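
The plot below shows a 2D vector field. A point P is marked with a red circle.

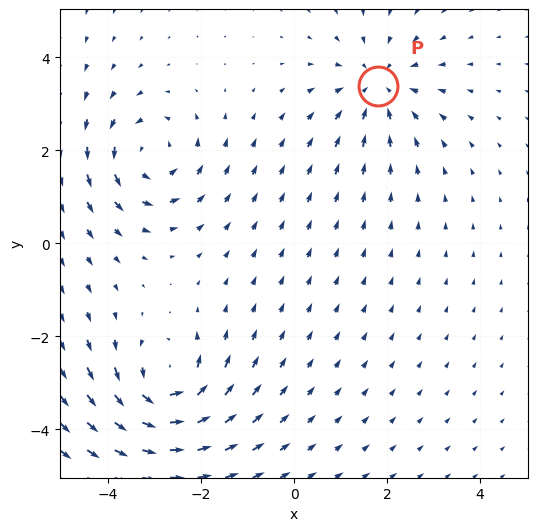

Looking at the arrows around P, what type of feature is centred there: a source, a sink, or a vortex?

At P (1.8, 3.4) the arrows converge inward. Divergence about -3, curl ≈0 — negative divergence with near-zero curl is a sink.

sink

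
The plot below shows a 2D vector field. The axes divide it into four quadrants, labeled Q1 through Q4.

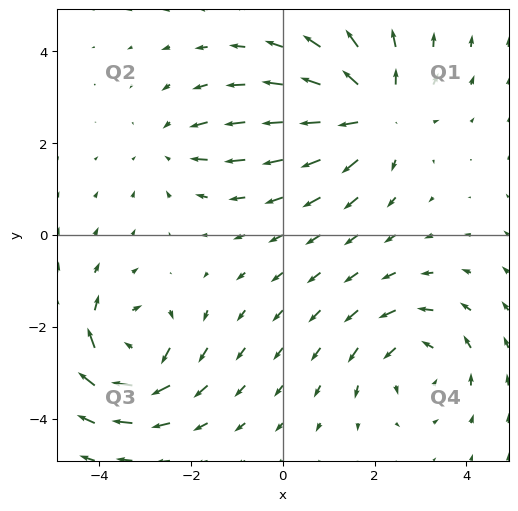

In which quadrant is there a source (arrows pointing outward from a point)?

Q1

The source sits at approximately (2.0, 2.7), which lies in quadrant Q1. The divergence there is about +4, positive as expected for a source.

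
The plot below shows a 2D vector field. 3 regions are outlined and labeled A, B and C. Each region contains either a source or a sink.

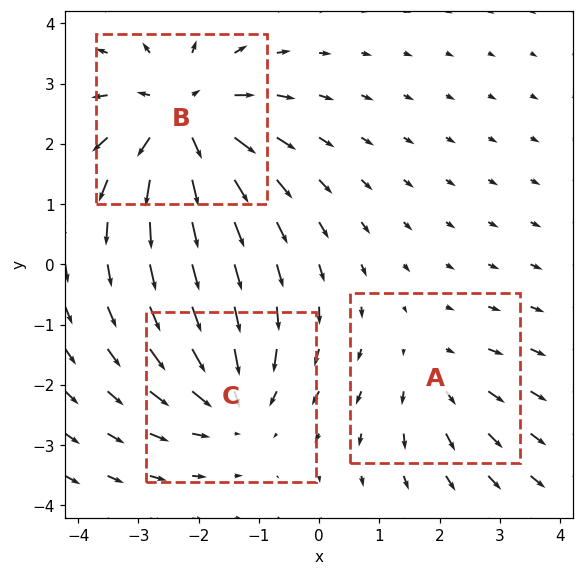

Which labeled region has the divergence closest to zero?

A

Divergence at each region's feature centre — A: about +2, B: about +5, C: about -3. Region A is closest to zero.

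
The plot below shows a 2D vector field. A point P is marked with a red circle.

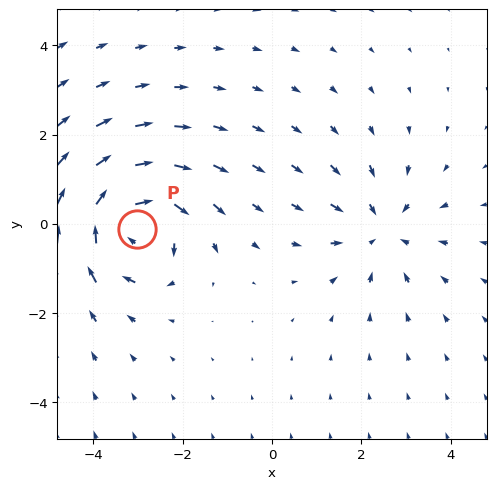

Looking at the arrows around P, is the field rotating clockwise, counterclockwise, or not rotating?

Near P at (-3.0, -0.1) the arrows circulate clockwise. The curl (z-component) there is about -7; negative curl means clockwise rotation.

clockwise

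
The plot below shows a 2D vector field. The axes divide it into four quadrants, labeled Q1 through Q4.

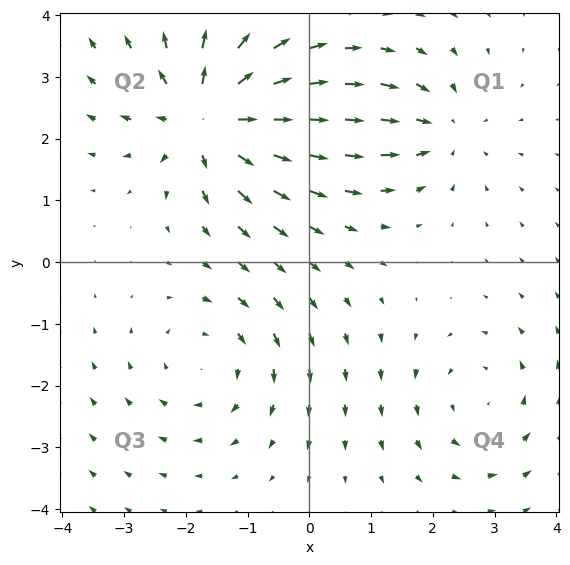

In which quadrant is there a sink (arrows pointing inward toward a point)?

Q1

The sink sits at approximately (2.2, 2.1), which lies in quadrant Q1. The divergence there is about -3, negative as expected for a sink.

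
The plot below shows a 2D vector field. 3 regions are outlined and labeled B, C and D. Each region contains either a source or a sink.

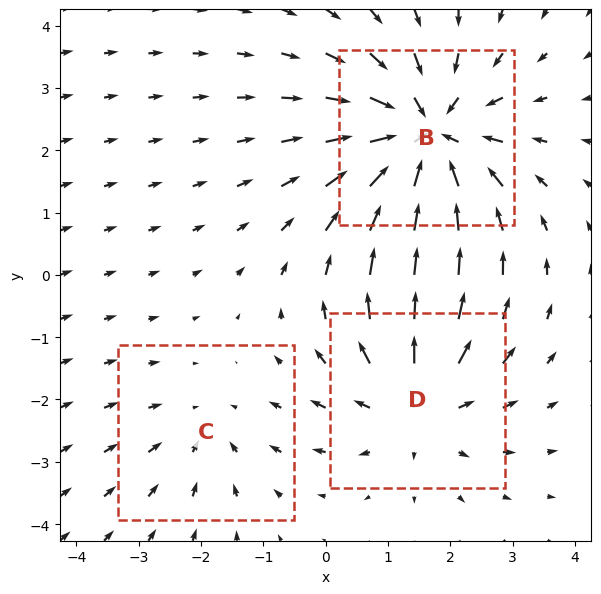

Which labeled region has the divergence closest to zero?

C

Divergence at each region's feature centre — B: about -5, C: about -2, D: about +3. Region C is closest to zero.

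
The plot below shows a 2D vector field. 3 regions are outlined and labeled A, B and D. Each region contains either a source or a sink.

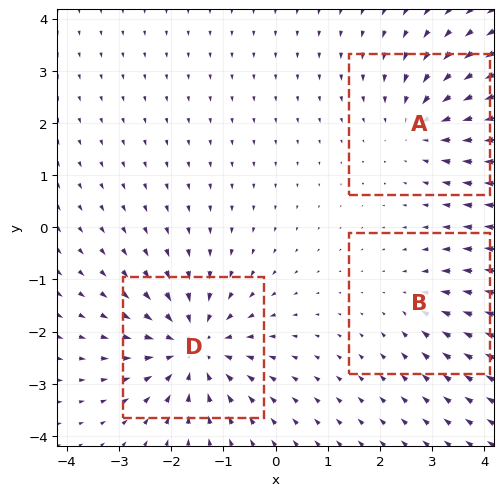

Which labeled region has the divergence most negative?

Divergence at each region's feature centre — A: about -3, B: about -2, D: about -5. Region D is most negative.

D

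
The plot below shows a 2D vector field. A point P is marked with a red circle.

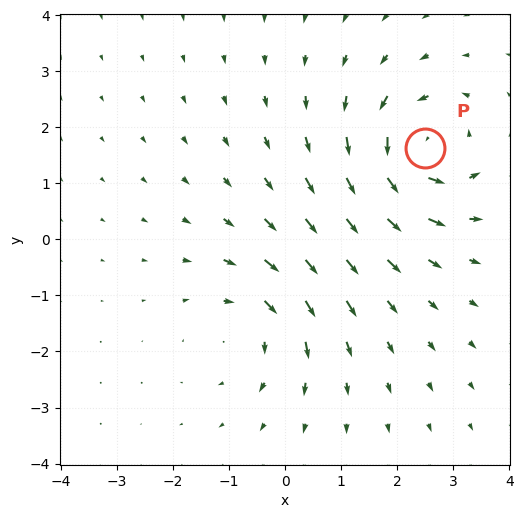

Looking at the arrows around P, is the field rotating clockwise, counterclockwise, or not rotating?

counterclockwise

Near P at (2.5, 1.6) the arrows circulate counterclockwise. The curl (z-component) there is about +5; positive curl means counterclockwise rotation.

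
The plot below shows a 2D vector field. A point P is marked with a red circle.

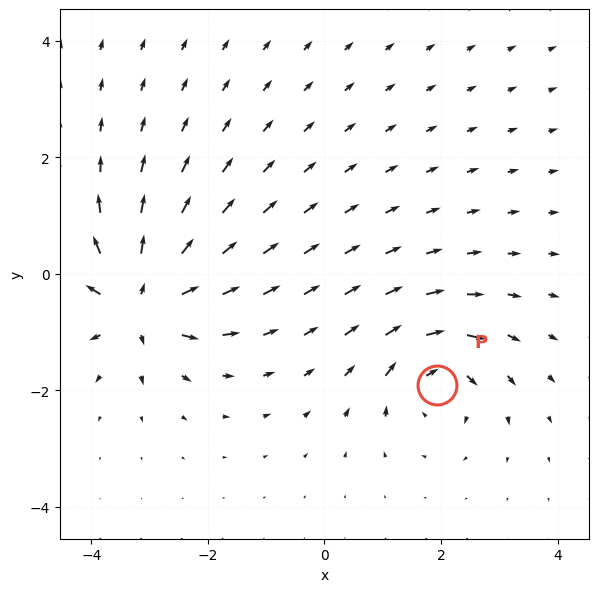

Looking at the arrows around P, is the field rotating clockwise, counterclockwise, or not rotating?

clockwise

Near P at (1.9, -1.9) the arrows circulate clockwise. The curl (z-component) there is about -5; negative curl means clockwise rotation.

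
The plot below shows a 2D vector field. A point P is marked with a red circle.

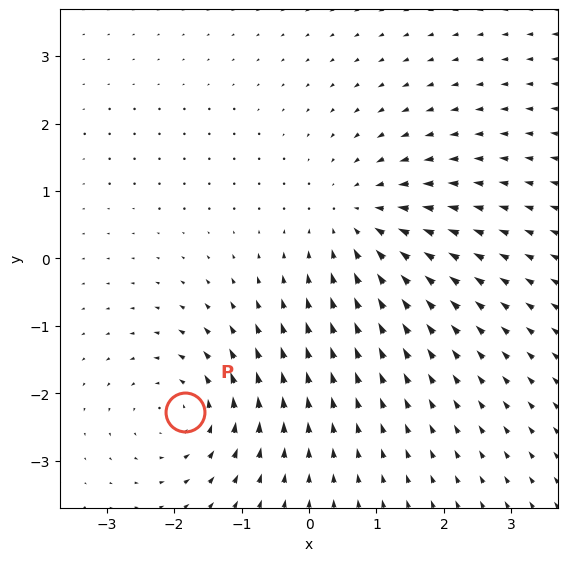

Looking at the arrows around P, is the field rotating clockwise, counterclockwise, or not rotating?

Near P at (-1.8, -2.3) the arrows circulate counterclockwise. The curl (z-component) there is about +4; positive curl means counterclockwise rotation.

counterclockwise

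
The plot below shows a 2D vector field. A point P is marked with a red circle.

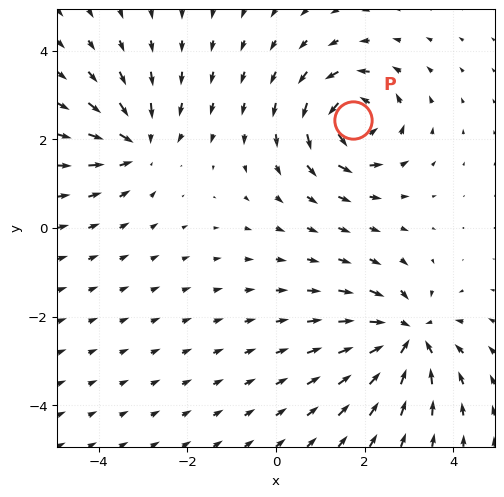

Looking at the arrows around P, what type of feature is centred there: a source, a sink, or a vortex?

vortex

At P (1.7, 2.4) the arrows circulate counterclockwise. Divergence ≈0, curl about +5 — near-zero divergence with nonzero curl is a vortex.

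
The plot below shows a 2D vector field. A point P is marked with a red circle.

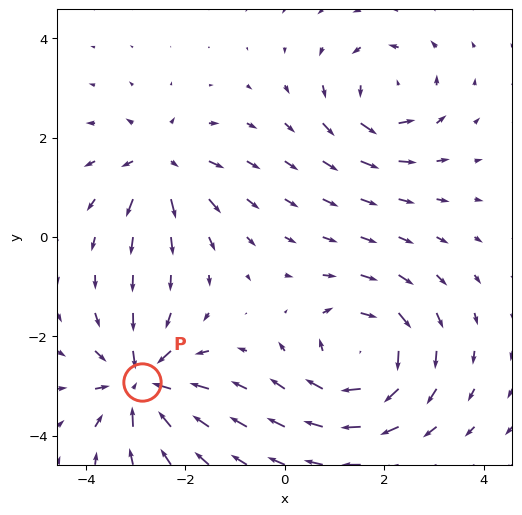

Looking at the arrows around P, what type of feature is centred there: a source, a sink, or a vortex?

sink

At P (-2.9, -2.9) the arrows converge inward. Divergence about -5, curl ≈0 — negative divergence with near-zero curl is a sink.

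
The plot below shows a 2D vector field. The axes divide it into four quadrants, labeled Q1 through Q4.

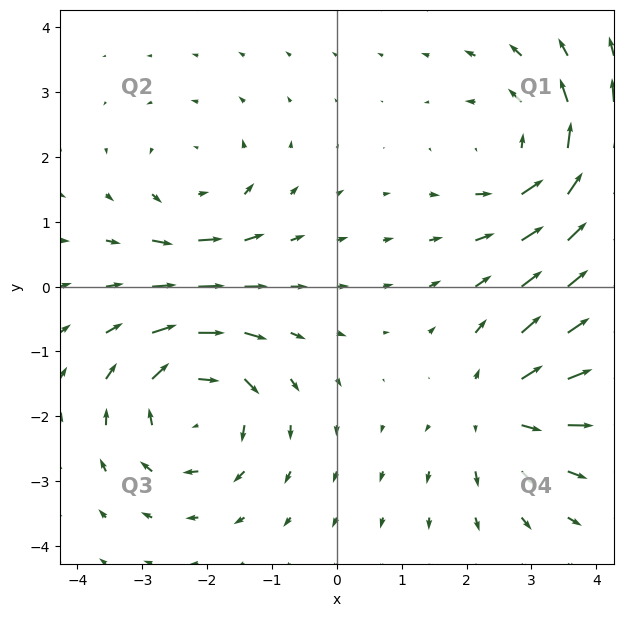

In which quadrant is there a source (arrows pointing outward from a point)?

The source sits at approximately (2.5, -1.9), which lies in quadrant Q4. The divergence there is about +4, positive as expected for a source.

Q4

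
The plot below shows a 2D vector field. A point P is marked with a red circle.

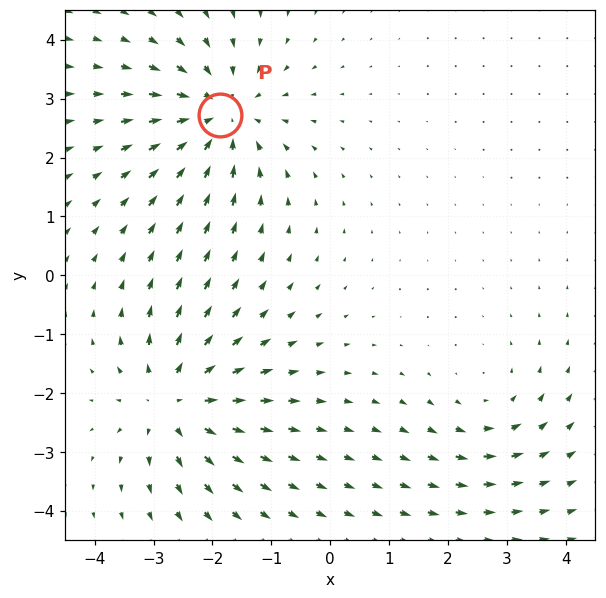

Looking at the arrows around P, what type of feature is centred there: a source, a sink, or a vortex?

At P (-1.9, 2.7) the arrows converge inward. Divergence about -5, curl ≈0 — negative divergence with near-zero curl is a sink.

sink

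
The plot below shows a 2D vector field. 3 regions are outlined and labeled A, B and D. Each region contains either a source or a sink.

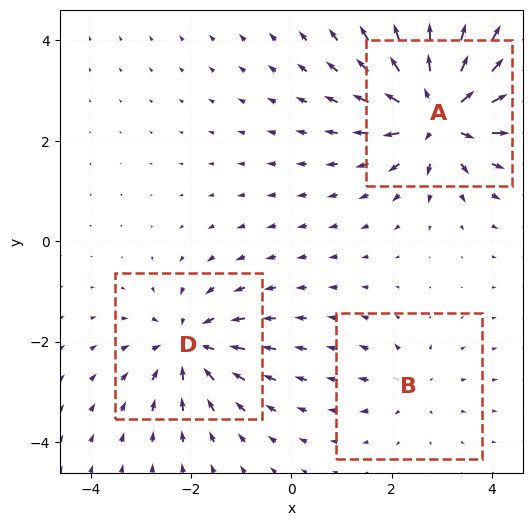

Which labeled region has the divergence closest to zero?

B

Divergence at each region's feature centre — A: about +6, B: about +2, D: about -4. Region B is closest to zero.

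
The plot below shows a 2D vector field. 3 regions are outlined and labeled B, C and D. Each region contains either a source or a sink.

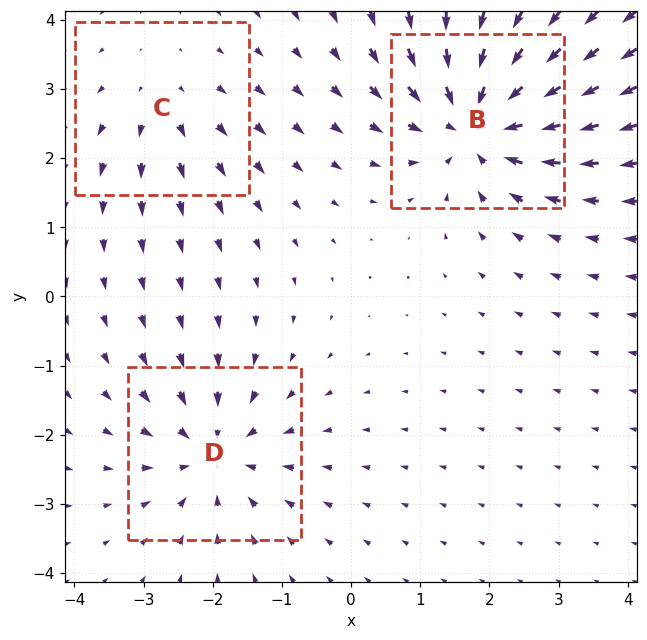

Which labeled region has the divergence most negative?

B

Divergence at each region's feature centre — B: about -5, C: about +2, D: about -4. Region B is most negative.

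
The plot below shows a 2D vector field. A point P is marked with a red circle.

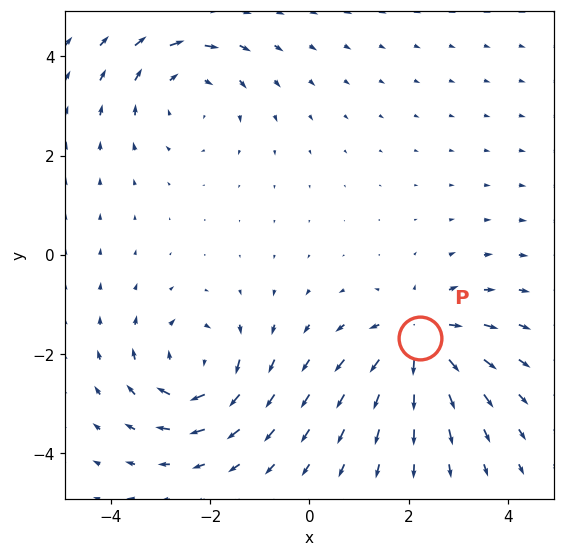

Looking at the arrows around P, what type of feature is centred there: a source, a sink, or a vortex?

At P (2.2, -1.7) the arrows spread outward. Divergence about +6, curl ≈0 — positive divergence with near-zero curl is a source.

source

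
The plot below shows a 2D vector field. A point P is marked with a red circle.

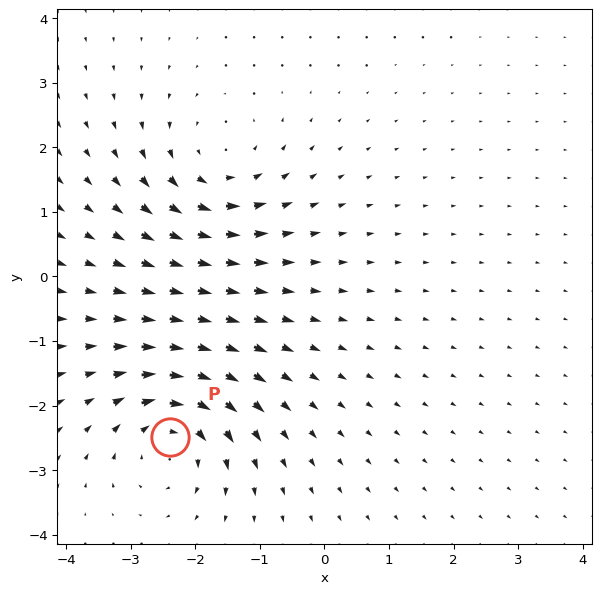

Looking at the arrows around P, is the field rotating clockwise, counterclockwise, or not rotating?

Near P at (-2.4, -2.5) the arrows circulate clockwise. The curl (z-component) there is about -5; negative curl means clockwise rotation.

clockwise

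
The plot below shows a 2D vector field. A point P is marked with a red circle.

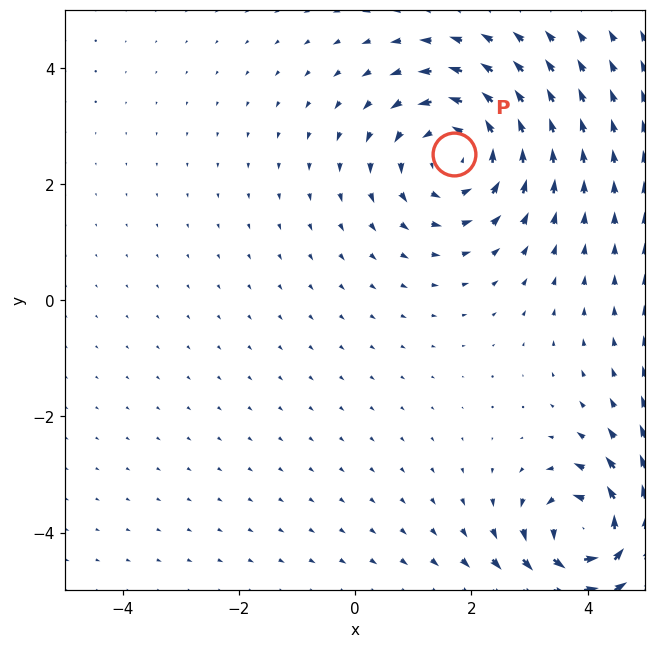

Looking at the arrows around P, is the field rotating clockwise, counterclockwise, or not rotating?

counterclockwise

Near P at (1.7, 2.5) the arrows circulate counterclockwise. The curl (z-component) there is about +2; positive curl means counterclockwise rotation.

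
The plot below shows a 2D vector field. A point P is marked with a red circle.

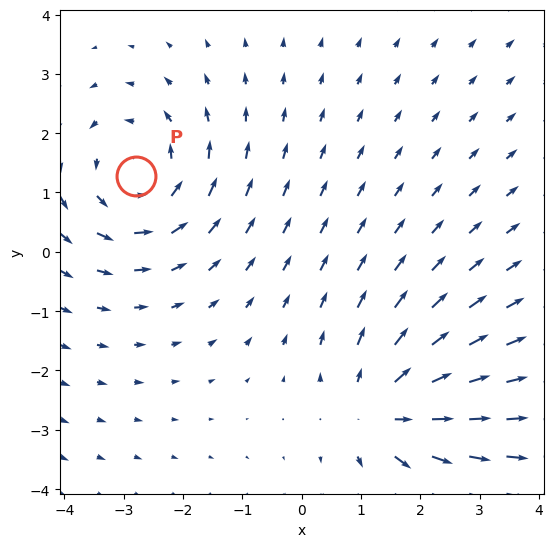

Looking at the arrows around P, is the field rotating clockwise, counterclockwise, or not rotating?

counterclockwise

Near P at (-2.8, 1.3) the arrows circulate counterclockwise. The curl (z-component) there is about +3; positive curl means counterclockwise rotation.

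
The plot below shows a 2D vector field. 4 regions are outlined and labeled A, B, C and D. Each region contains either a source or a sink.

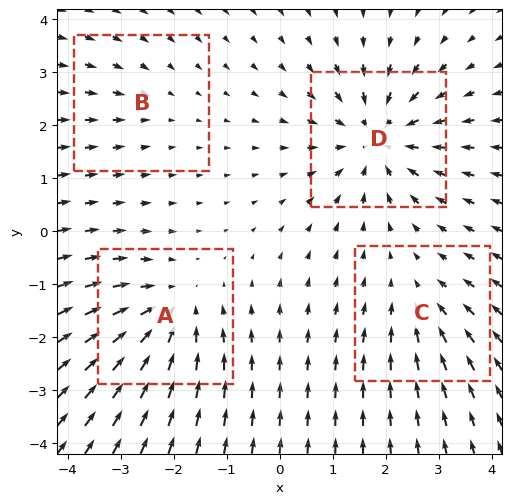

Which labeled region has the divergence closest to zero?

B

Divergence at each region's feature centre — A: about -5, B: about -2, C: about -3, D: about -6. Region B is closest to zero.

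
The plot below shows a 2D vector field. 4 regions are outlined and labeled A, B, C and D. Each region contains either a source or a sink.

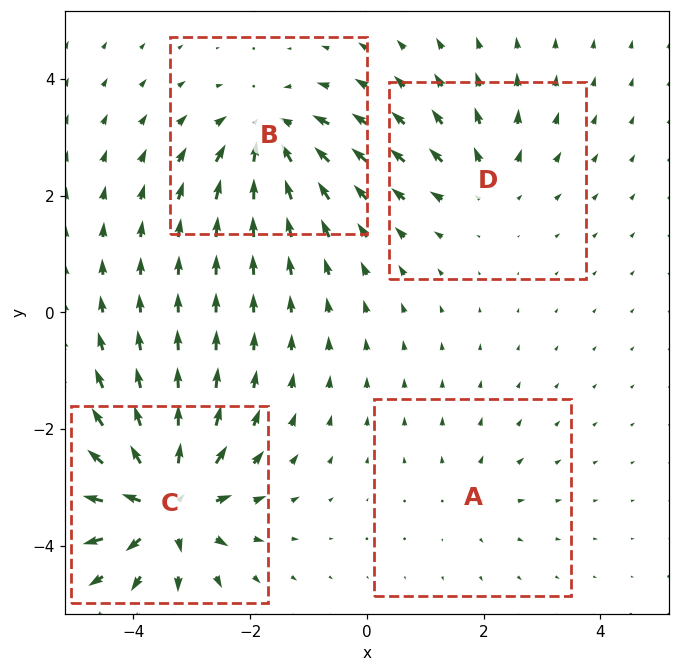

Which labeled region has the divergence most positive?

Divergence at each region's feature centre — A: about +2, B: about -6, C: about +8, D: about +4. Region C is most positive.

C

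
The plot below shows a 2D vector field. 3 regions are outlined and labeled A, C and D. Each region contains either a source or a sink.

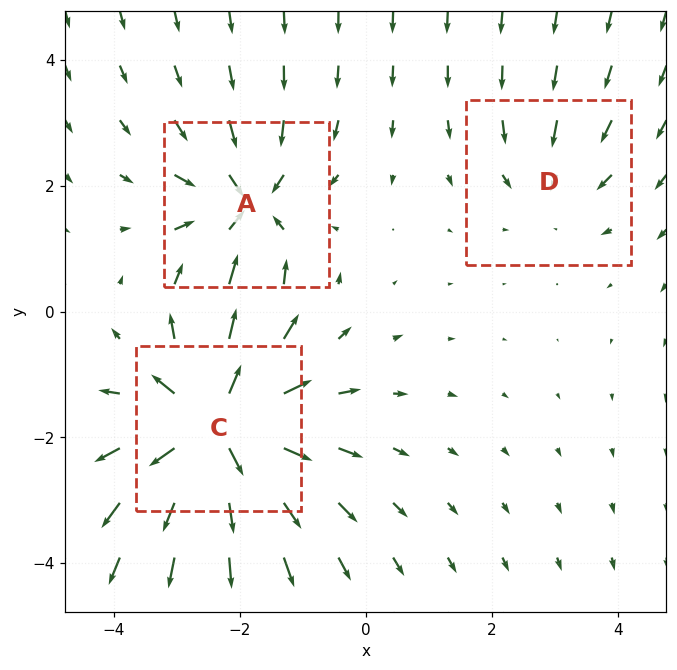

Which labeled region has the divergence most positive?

Divergence at each region's feature centre — A: about -4, C: about +6, D: about -2. Region C is most positive.

C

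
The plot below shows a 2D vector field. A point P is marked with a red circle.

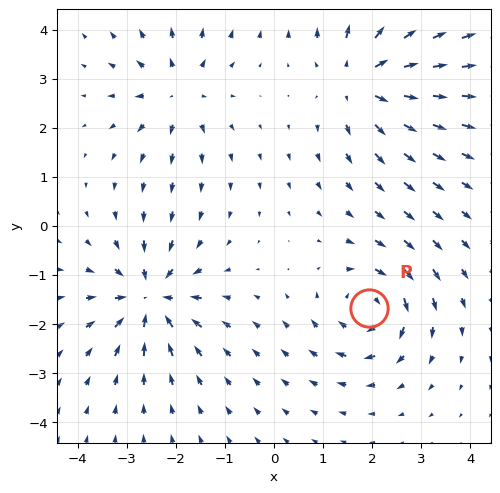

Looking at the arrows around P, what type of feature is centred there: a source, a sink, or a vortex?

At P (1.9, -1.7) the arrows circulate clockwise. Divergence ≈0, curl about -5 — near-zero divergence with nonzero curl is a vortex.

vortex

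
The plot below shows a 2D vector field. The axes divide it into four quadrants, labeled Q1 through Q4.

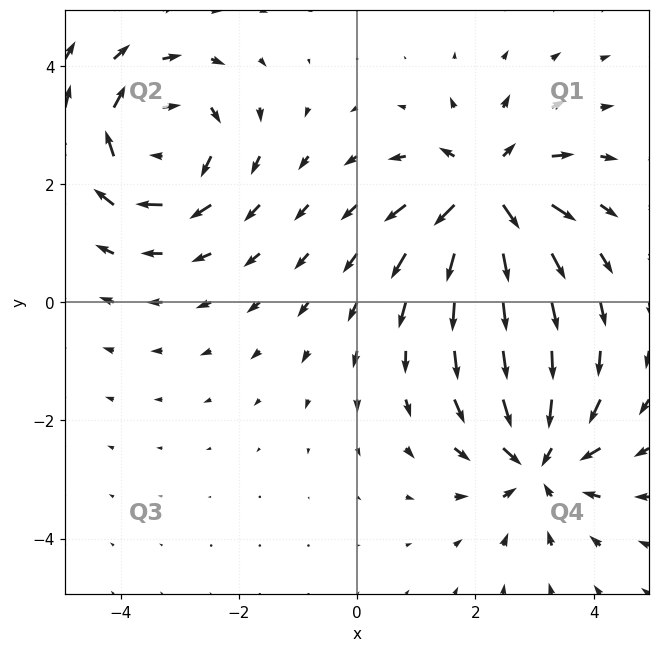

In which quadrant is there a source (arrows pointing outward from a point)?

The source sits at approximately (2.2, 1.9), which lies in quadrant Q1. The divergence there is about +6, positive as expected for a source.

Q1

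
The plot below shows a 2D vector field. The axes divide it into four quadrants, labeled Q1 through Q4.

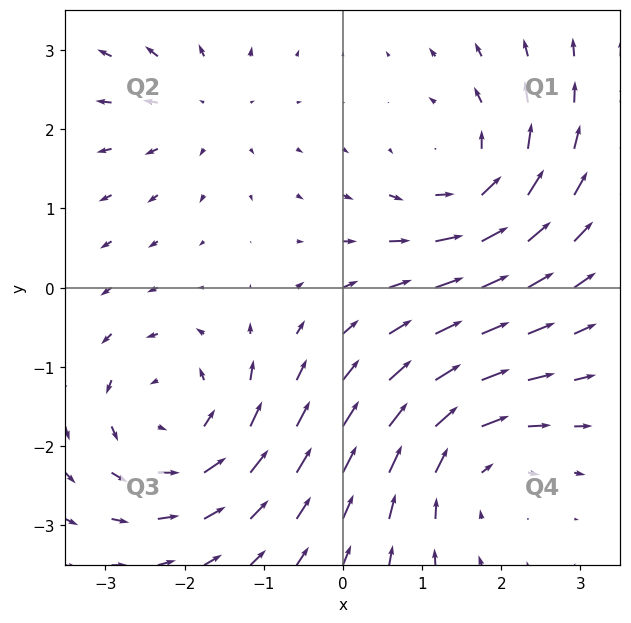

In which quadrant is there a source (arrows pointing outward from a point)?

The source sits at approximately (-1.8, 2.3), which lies in quadrant Q2. The divergence there is about +3, positive as expected for a source.

Q2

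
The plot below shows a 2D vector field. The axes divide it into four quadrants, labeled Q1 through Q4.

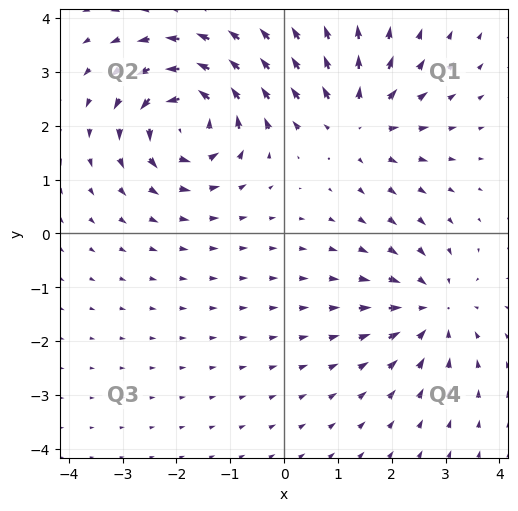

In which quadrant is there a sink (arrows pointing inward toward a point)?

The sink sits at approximately (2.7, -1.4), which lies in quadrant Q4. The divergence there is about -3, negative as expected for a sink.

Q4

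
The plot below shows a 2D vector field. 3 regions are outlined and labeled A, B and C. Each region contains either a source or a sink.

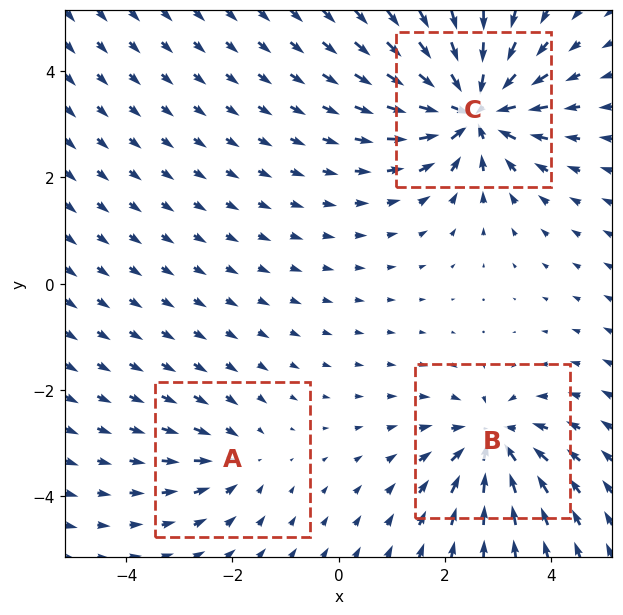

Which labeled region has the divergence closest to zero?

A

Divergence at each region's feature centre — A: about -2, B: about -4, C: about -7. Region A is closest to zero.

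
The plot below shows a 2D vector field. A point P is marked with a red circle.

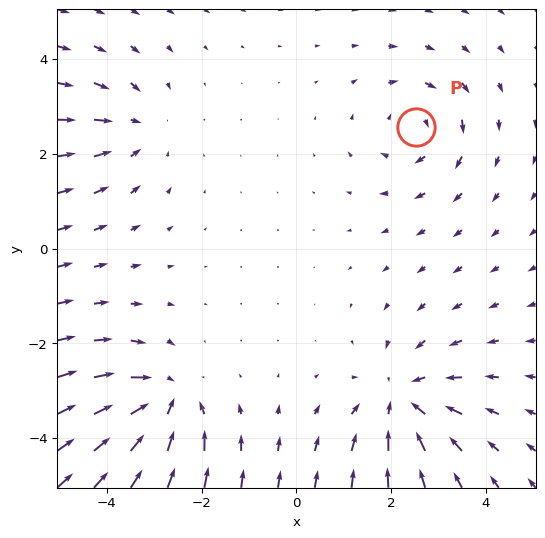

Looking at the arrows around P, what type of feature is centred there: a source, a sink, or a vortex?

At P (2.5, 2.6) the arrows circulate clockwise. Divergence ≈0, curl about -3 — near-zero divergence with nonzero curl is a vortex.

vortex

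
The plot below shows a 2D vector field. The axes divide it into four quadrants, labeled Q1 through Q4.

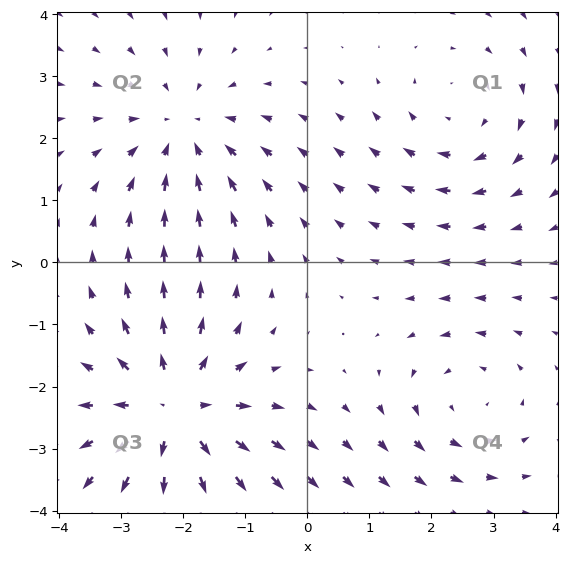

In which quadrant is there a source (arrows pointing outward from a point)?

The source sits at approximately (-2.2, -2.4), which lies in quadrant Q3. The divergence there is about +4, positive as expected for a source.

Q3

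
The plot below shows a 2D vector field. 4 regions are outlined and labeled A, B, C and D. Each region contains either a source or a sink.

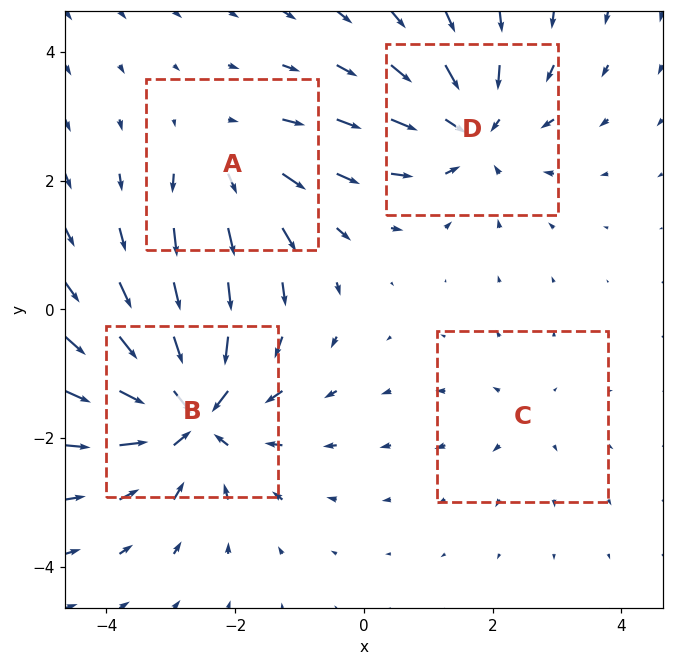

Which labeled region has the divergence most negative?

B

Divergence at each region's feature centre — A: about +4, B: about -7, C: about +2, D: about -5. Region B is most negative.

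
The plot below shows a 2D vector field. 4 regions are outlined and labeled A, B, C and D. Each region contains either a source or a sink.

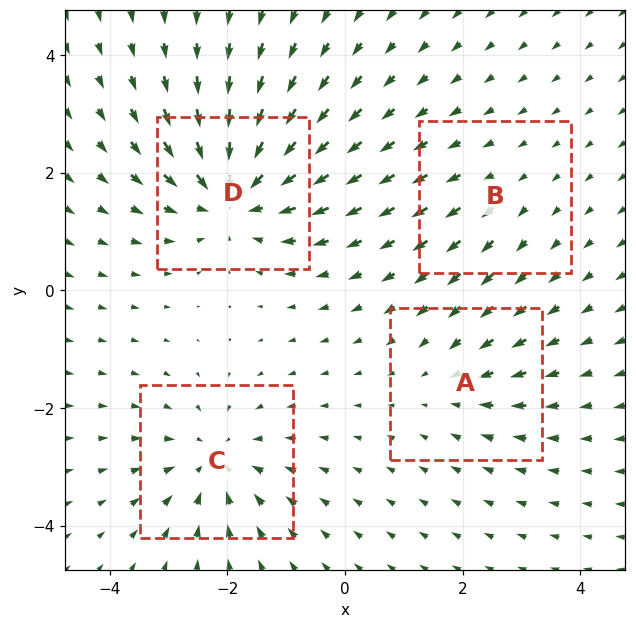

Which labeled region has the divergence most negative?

Divergence at each region's feature centre — A: about -3, B: about +2, C: about -5, D: about -7. Region D is most negative.

D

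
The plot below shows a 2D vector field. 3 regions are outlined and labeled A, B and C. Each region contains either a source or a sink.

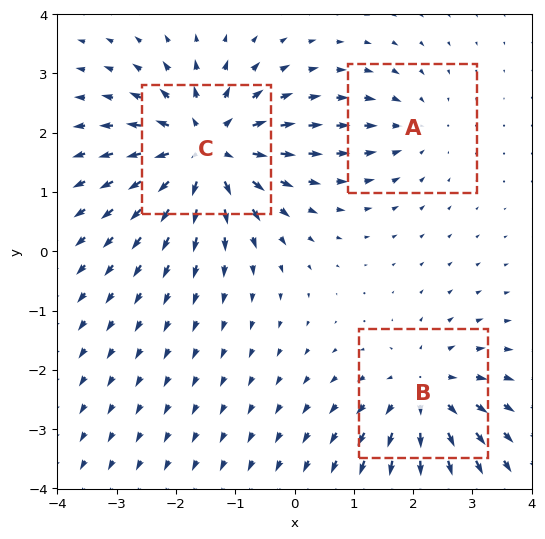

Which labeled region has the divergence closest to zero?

A

Divergence at each region's feature centre — A: about -2, B: about +4, C: about +5. Region A is closest to zero.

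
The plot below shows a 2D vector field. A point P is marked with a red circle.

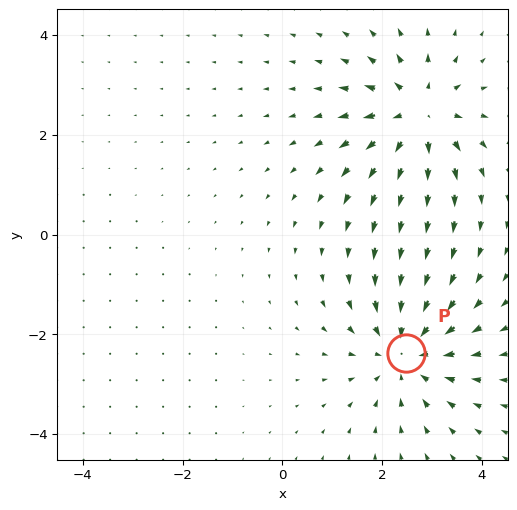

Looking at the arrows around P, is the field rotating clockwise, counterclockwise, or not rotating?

not rotating

Near P at (2.5, -2.4) the arrows show no circulation. The curl there is ≈0.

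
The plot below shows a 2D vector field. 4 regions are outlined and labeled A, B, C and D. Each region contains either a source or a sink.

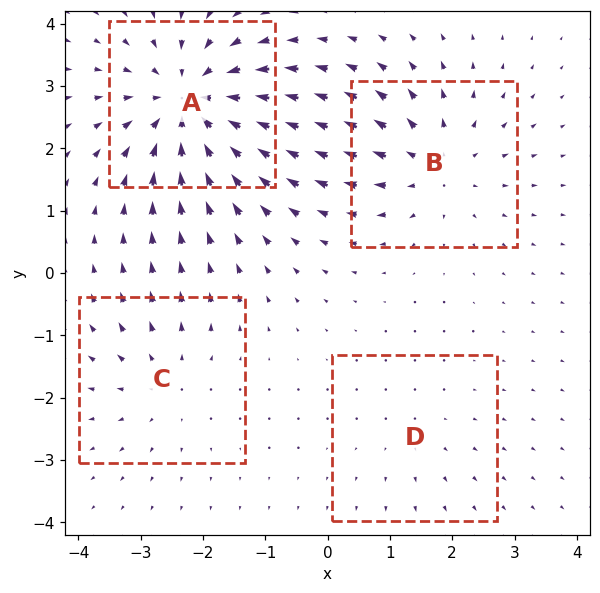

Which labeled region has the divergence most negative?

A

Divergence at each region's feature centre — A: about -7, B: about +4, C: about +3, D: about +2. Region A is most negative.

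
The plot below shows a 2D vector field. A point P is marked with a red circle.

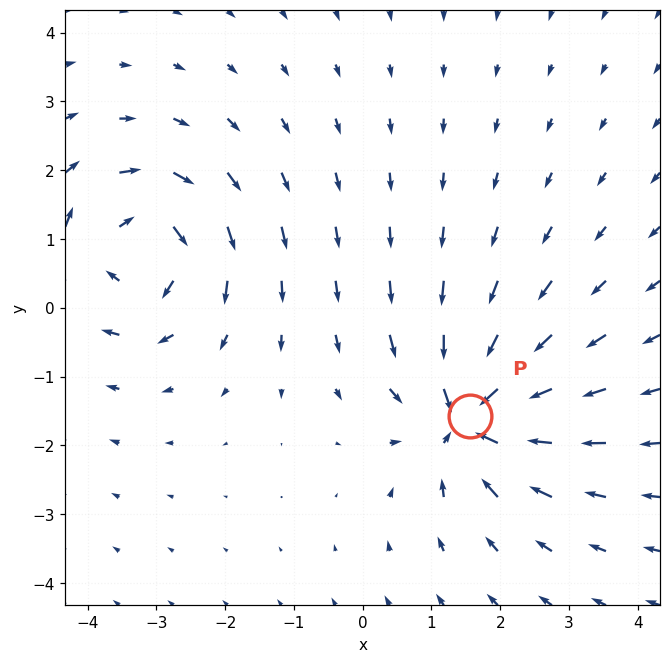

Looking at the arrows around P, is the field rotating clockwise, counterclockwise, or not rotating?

Near P at (1.6, -1.6) the arrows show no circulation. The curl there is ≈0.

not rotating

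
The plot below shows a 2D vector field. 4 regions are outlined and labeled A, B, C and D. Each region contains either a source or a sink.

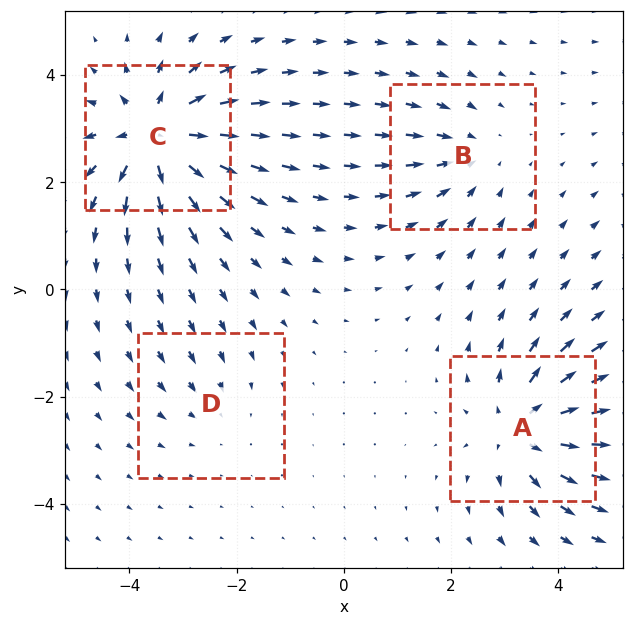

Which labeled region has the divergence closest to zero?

D

Divergence at each region's feature centre — A: about +6, B: about -3, C: about +8, D: about -2. Region D is closest to zero.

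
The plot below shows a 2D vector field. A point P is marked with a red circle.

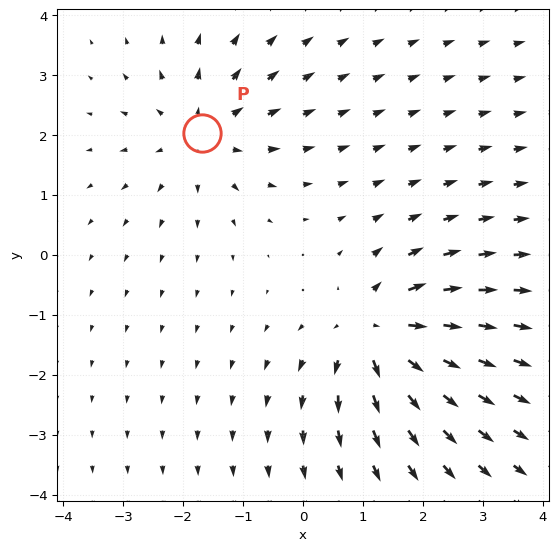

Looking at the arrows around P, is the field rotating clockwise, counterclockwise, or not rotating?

Near P at (-1.7, 2.0) the arrows show no circulation. The curl there is ≈0.

not rotating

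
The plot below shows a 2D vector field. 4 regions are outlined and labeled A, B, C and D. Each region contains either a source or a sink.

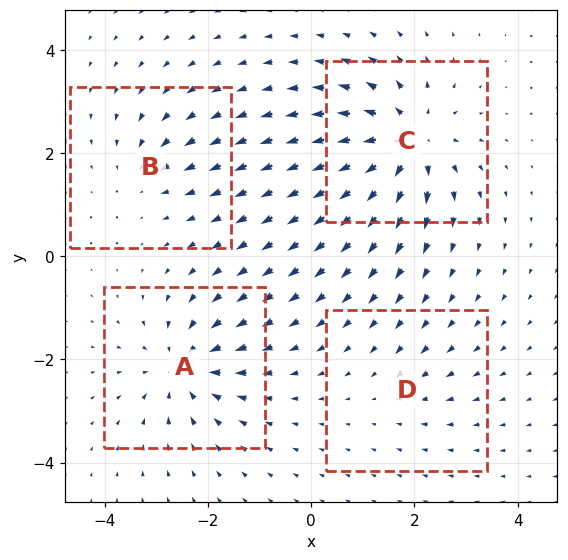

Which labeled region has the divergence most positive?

Divergence at each region's feature centre — A: about -6, B: about -3, C: about +7, D: about -2. Region C is most positive.

C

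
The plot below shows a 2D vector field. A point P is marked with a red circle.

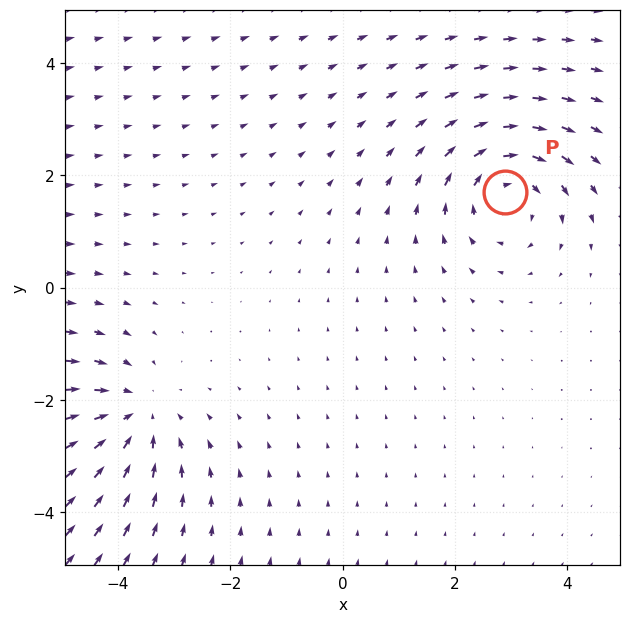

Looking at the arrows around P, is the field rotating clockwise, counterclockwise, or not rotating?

Near P at (2.9, 1.7) the arrows circulate clockwise. The curl (z-component) there is about -3; negative curl means clockwise rotation.

clockwise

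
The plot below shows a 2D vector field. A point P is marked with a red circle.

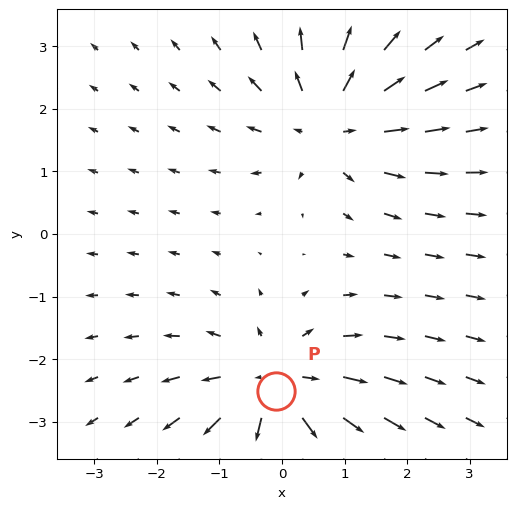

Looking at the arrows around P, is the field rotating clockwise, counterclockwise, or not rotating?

not rotating

Near P at (-0.1, -2.5) the arrows show no circulation. The curl there is ≈0.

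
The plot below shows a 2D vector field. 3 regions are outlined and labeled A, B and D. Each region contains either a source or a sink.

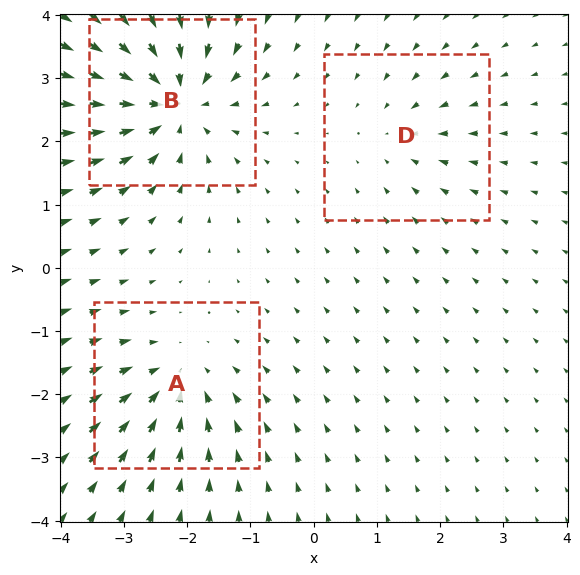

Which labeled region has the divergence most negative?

Divergence at each region's feature centre — A: about -4, B: about -6, D: about -2. Region B is most negative.

B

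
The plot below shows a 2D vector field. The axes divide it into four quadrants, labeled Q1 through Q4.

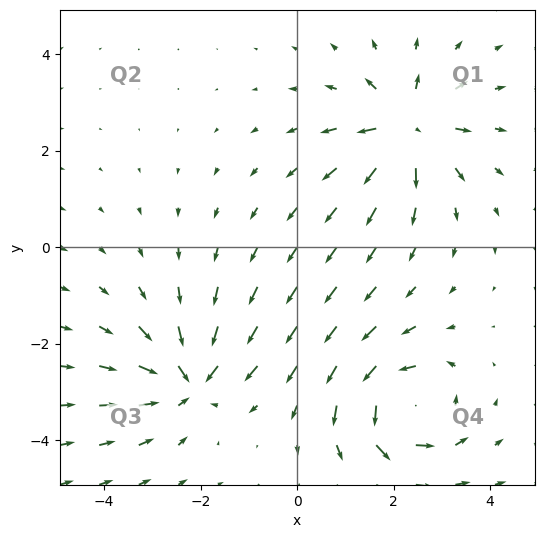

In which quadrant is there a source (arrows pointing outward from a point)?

Q1

The source sits at approximately (2.3, 2.5), which lies in quadrant Q1. The divergence there is about +6, positive as expected for a source.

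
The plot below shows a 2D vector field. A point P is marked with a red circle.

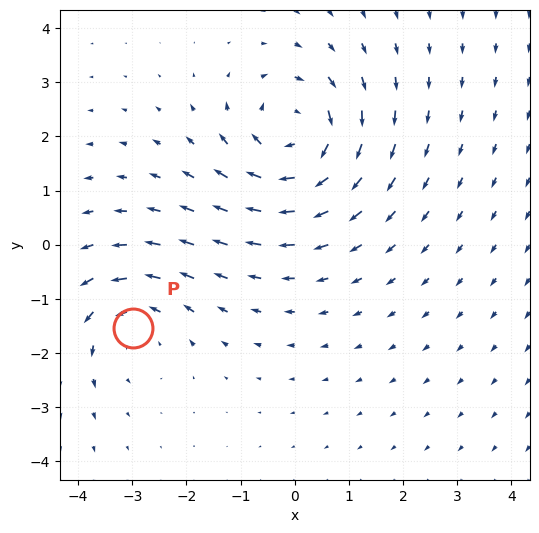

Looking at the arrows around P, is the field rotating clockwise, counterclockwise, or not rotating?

Near P at (-3.0, -1.5) the arrows circulate counterclockwise. The curl (z-component) there is about +3; positive curl means counterclockwise rotation.

counterclockwise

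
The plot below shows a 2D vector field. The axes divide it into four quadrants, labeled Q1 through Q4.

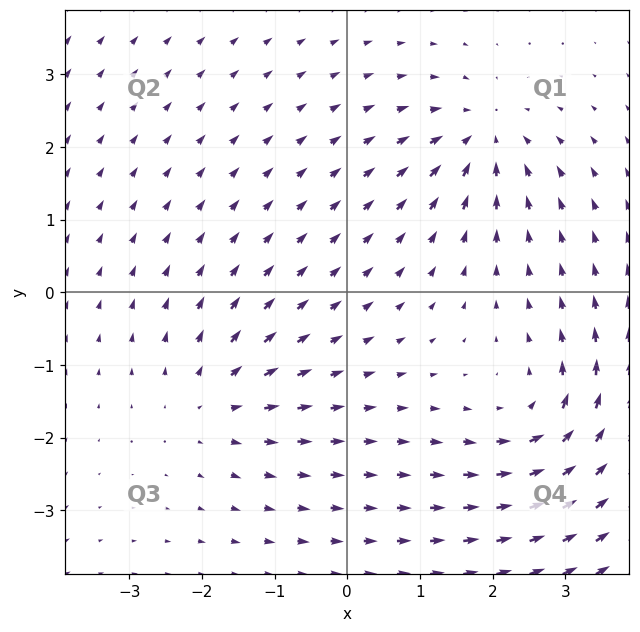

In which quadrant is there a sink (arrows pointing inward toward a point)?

The sink sits at approximately (1.9, 2.1), which lies in quadrant Q1. The divergence there is about -4, negative as expected for a sink.

Q1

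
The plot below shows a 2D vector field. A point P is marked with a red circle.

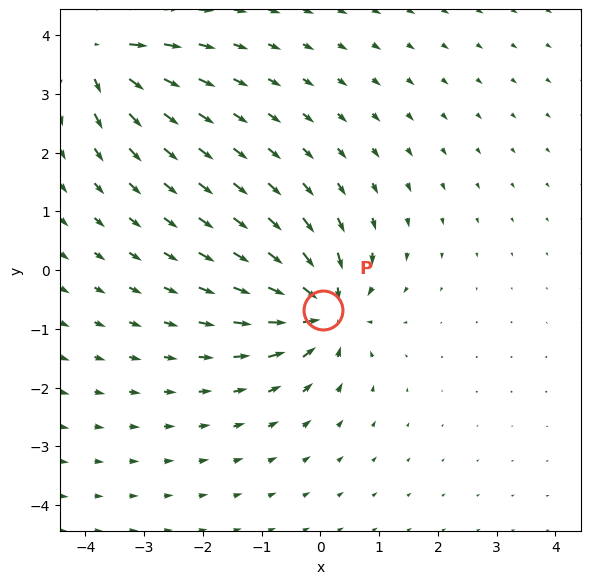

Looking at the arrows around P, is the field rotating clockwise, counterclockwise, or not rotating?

Near P at (0.0, -0.7) the arrows show no circulation. The curl there is ≈0.

not rotating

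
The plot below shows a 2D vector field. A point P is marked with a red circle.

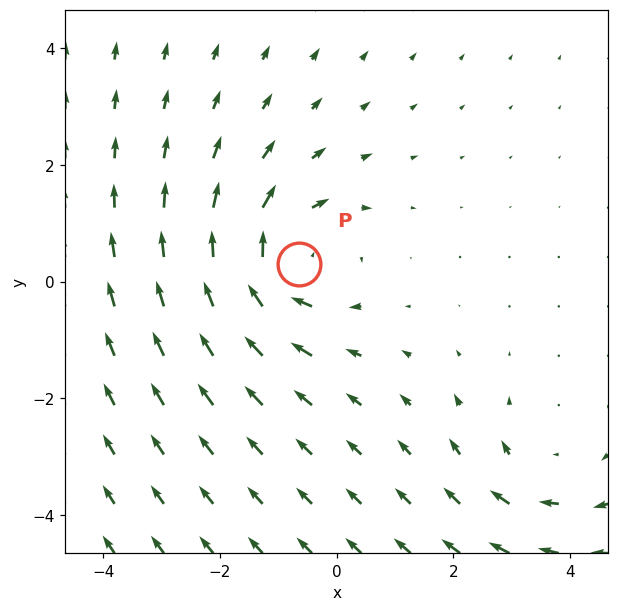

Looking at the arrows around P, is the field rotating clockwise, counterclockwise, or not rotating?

Near P at (-0.6, 0.3) the arrows circulate clockwise. The curl (z-component) there is about -4; negative curl means clockwise rotation.

clockwise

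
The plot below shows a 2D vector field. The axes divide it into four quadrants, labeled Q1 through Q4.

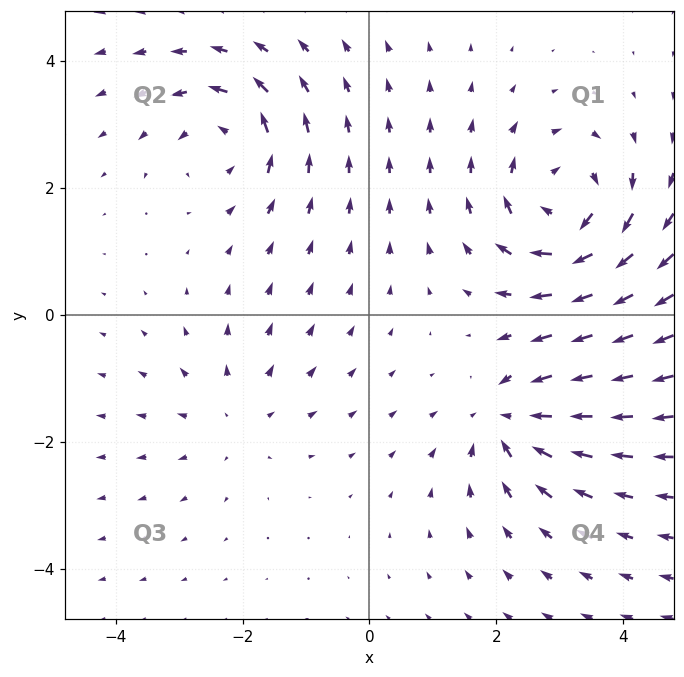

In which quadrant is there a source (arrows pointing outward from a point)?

Q3

The source sits at approximately (-2.1, -1.6), which lies in quadrant Q3. The divergence there is about +2, positive as expected for a source.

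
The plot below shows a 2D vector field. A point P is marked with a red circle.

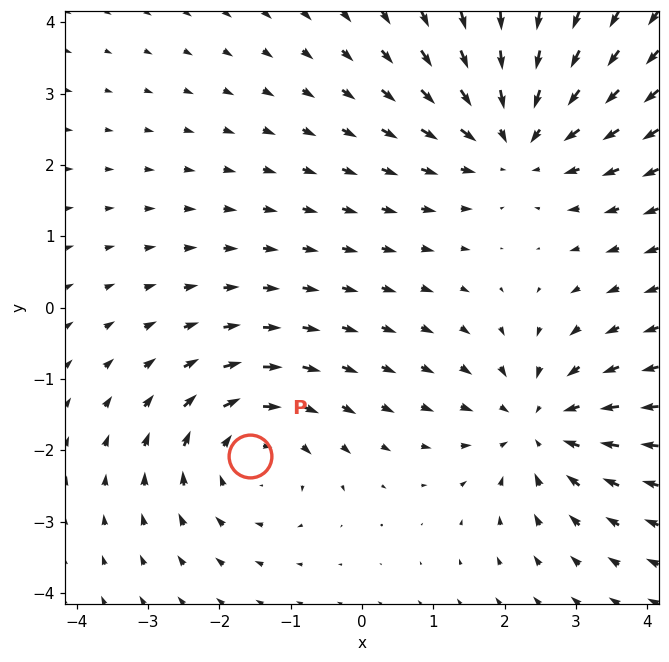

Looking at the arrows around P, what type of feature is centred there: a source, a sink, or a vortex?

vortex

At P (-1.6, -2.1) the arrows circulate clockwise. Divergence ≈0, curl about -4 — near-zero divergence with nonzero curl is a vortex.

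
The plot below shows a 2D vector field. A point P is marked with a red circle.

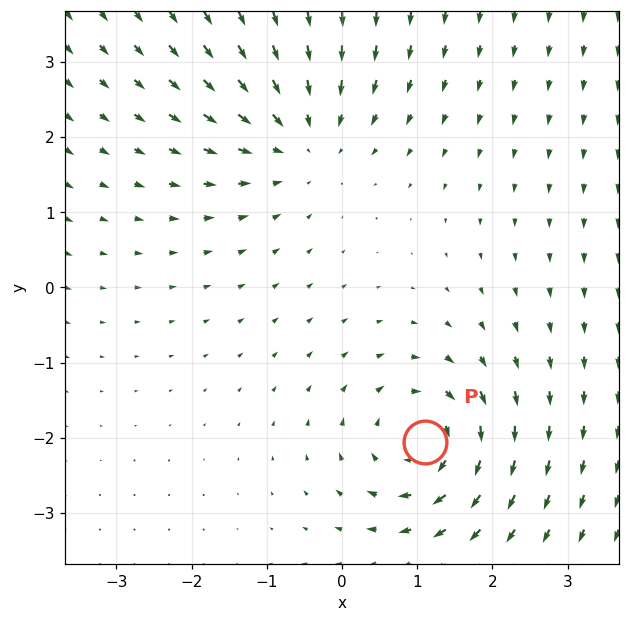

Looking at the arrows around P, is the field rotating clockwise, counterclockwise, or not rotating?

Near P at (1.1, -2.1) the arrows circulate clockwise. The curl (z-component) there is about -5; negative curl means clockwise rotation.

clockwise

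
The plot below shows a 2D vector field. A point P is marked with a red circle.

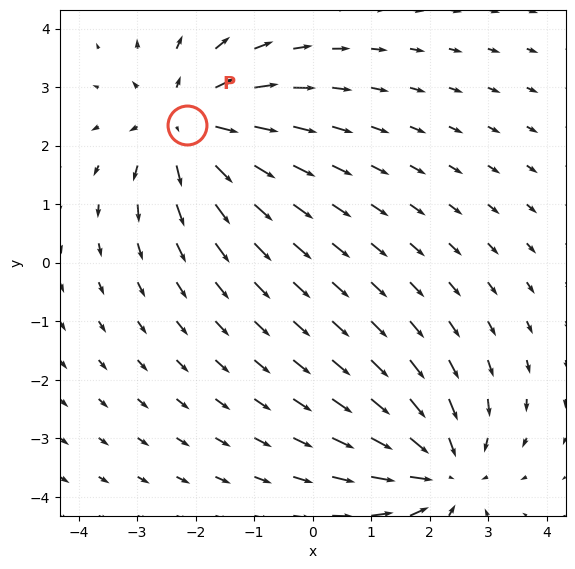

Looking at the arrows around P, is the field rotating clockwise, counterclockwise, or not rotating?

Near P at (-2.1, 2.4) the arrows show no circulation. The curl there is ≈0.

not rotating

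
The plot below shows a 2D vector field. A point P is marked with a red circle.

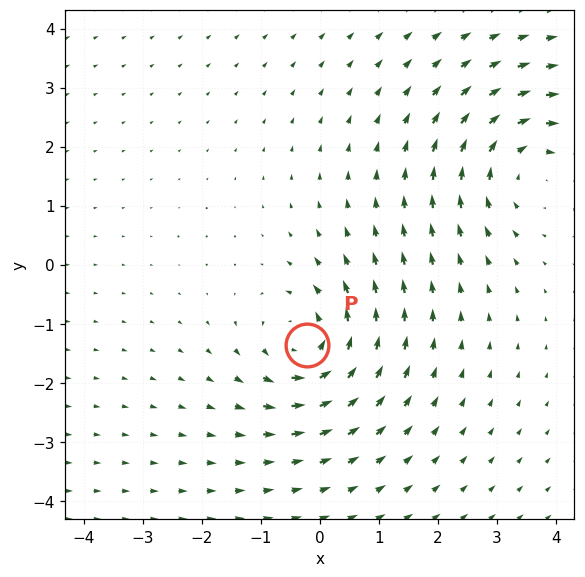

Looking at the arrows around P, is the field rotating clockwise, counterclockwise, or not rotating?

Near P at (-0.2, -1.4) the arrows circulate counterclockwise. The curl (z-component) there is about +3; positive curl means counterclockwise rotation.

counterclockwise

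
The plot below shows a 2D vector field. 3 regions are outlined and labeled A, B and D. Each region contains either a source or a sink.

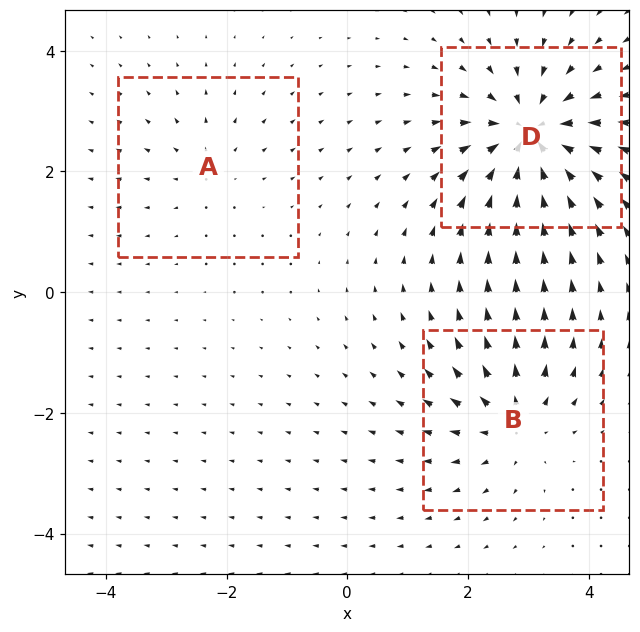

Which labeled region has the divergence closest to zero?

A

Divergence at each region's feature centre — A: about +2, B: about +4, D: about -6. Region A is closest to zero.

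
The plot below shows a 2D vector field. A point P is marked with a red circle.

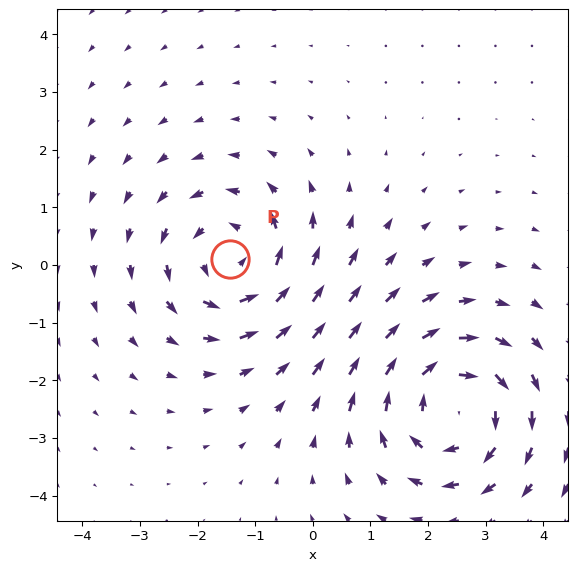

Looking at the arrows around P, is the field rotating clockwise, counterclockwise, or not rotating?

Near P at (-1.4, 0.1) the arrows circulate counterclockwise. The curl (z-component) there is about +4; positive curl means counterclockwise rotation.

counterclockwise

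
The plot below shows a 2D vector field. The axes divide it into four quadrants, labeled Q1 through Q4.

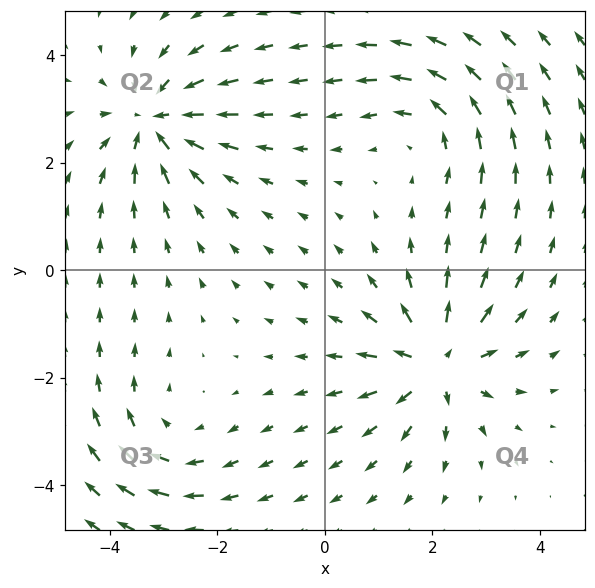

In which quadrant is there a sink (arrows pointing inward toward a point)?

Q2

The sink sits at approximately (-3.2, 2.8), which lies in quadrant Q2. The divergence there is about -5, negative as expected for a sink.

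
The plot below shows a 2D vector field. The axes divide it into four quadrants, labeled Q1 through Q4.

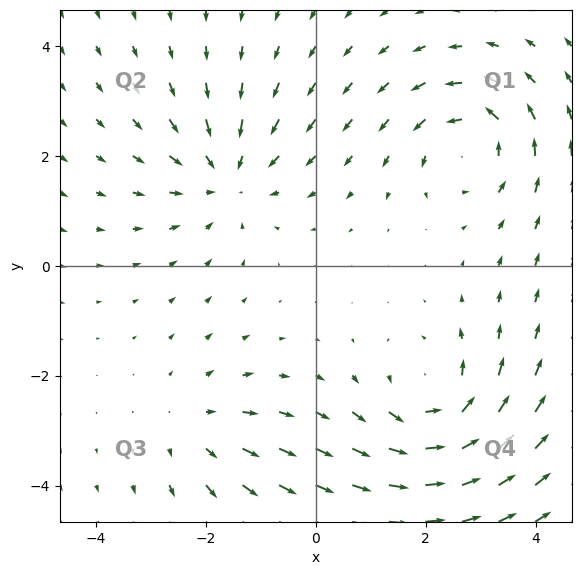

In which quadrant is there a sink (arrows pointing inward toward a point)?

The sink sits at approximately (-1.6, 1.6), which lies in quadrant Q2. The divergence there is about -4, negative as expected for a sink.

Q2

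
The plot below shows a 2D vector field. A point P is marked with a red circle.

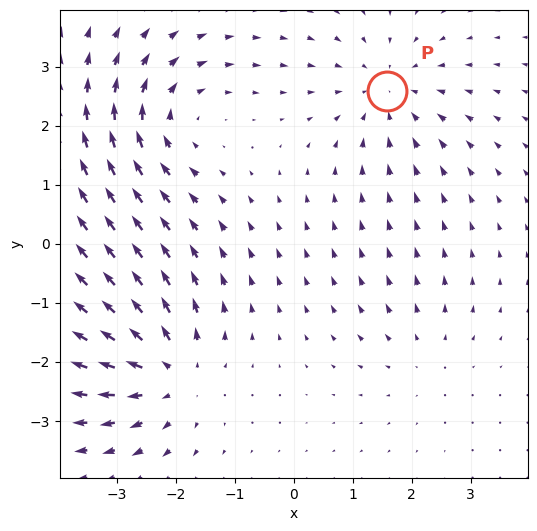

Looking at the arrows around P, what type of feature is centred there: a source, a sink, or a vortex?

At P (1.6, 2.6) the arrows converge inward. Divergence about -4, curl ≈0 — negative divergence with near-zero curl is a sink.

sink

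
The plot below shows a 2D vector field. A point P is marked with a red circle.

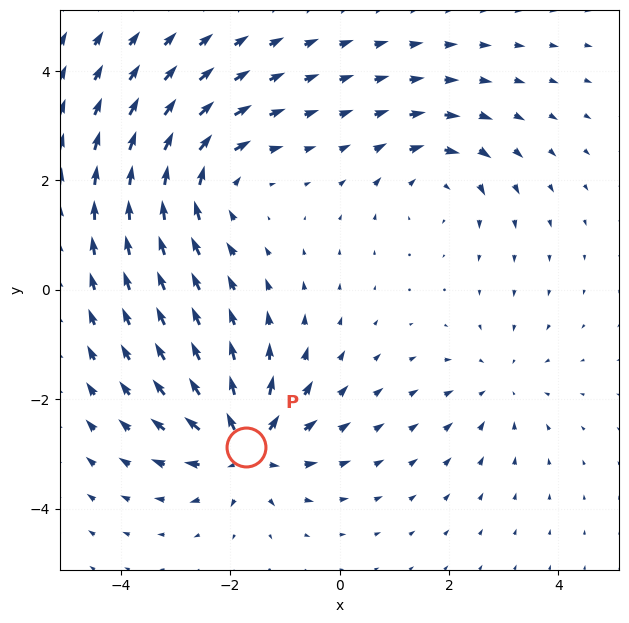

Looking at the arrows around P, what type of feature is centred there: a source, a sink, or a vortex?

source

At P (-1.7, -2.9) the arrows spread outward. Divergence about +6, curl ≈0 — positive divergence with near-zero curl is a source.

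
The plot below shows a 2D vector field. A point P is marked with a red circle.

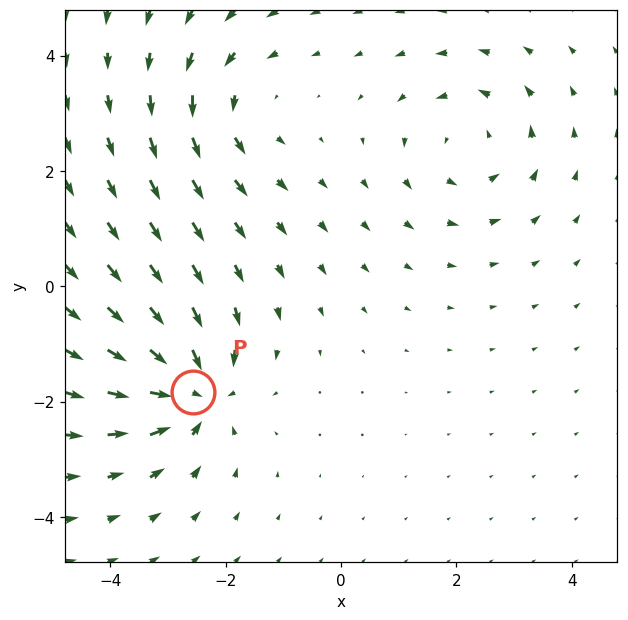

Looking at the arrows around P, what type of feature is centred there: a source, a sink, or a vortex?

At P (-2.6, -1.8) the arrows converge inward. Divergence about -6, curl ≈0 — negative divergence with near-zero curl is a sink.

sink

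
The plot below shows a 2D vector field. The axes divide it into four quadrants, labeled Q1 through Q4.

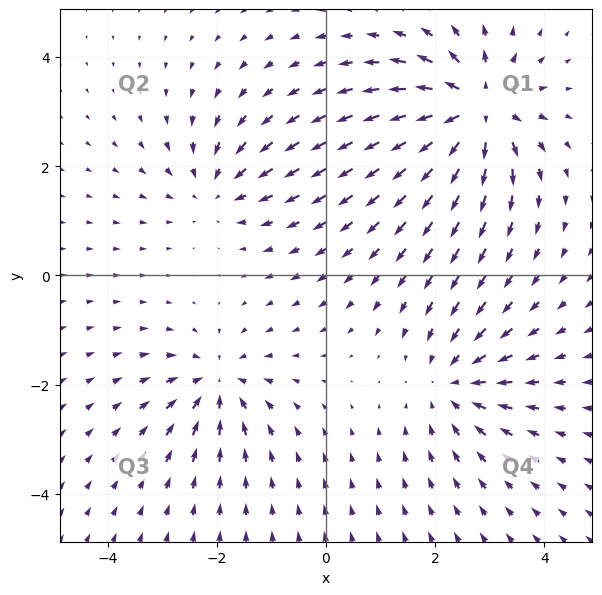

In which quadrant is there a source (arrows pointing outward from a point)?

The source sits at approximately (2.7, 3.0), which lies in quadrant Q1. The divergence there is about +6, positive as expected for a source.

Q1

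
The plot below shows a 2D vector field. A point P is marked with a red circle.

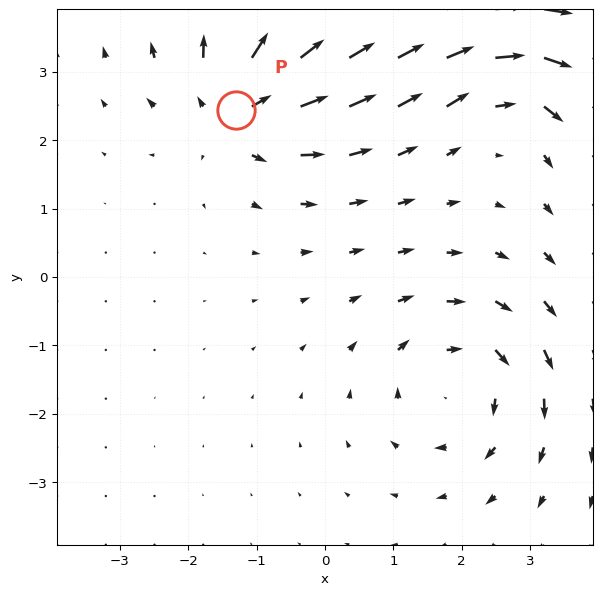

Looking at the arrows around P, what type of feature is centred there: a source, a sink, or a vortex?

At P (-1.3, 2.4) the arrows spread outward. Divergence about +6, curl ≈0 — positive divergence with near-zero curl is a source.

source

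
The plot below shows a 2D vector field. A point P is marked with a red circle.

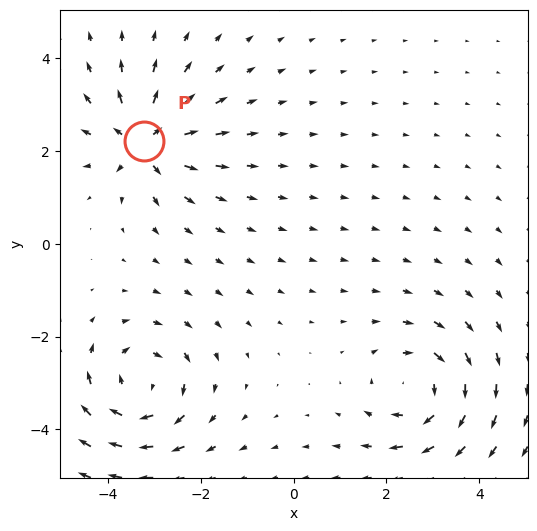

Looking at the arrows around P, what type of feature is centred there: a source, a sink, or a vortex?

source

At P (-3.2, 2.2) the arrows spread outward. Divergence about +6, curl ≈0 — positive divergence with near-zero curl is a source.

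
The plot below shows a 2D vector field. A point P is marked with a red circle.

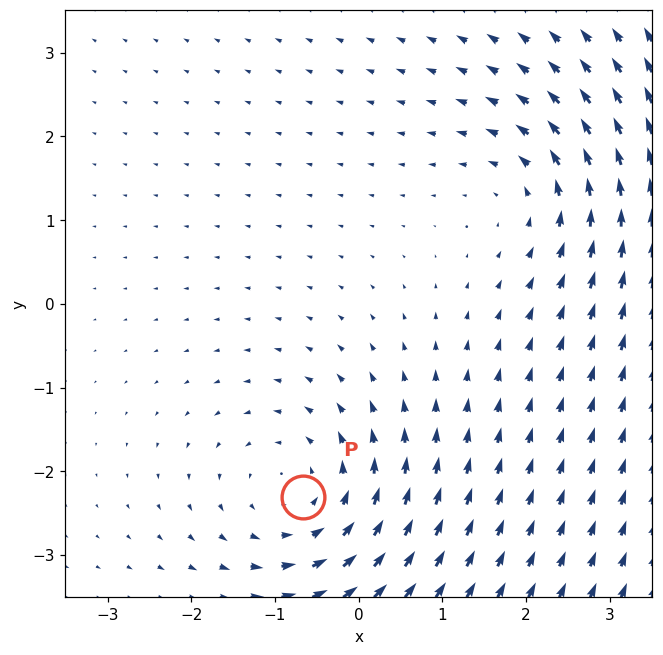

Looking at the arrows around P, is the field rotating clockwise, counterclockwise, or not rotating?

Near P at (-0.7, -2.3) the arrows circulate counterclockwise. The curl (z-component) there is about +4; positive curl means counterclockwise rotation.

counterclockwise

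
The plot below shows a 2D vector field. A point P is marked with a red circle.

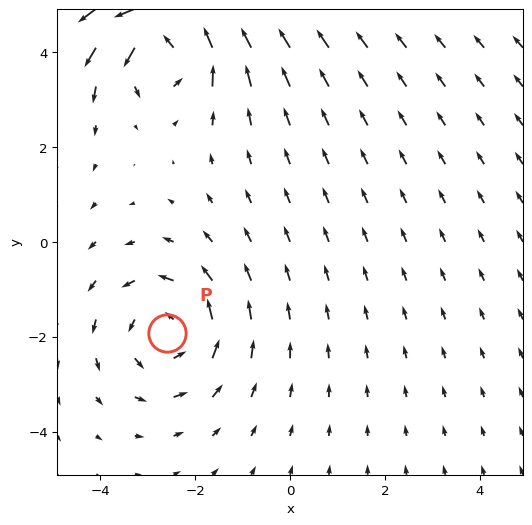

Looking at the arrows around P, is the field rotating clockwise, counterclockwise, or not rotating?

Near P at (-2.6, -1.9) the arrows circulate counterclockwise. The curl (z-component) there is about +3; positive curl means counterclockwise rotation.

counterclockwise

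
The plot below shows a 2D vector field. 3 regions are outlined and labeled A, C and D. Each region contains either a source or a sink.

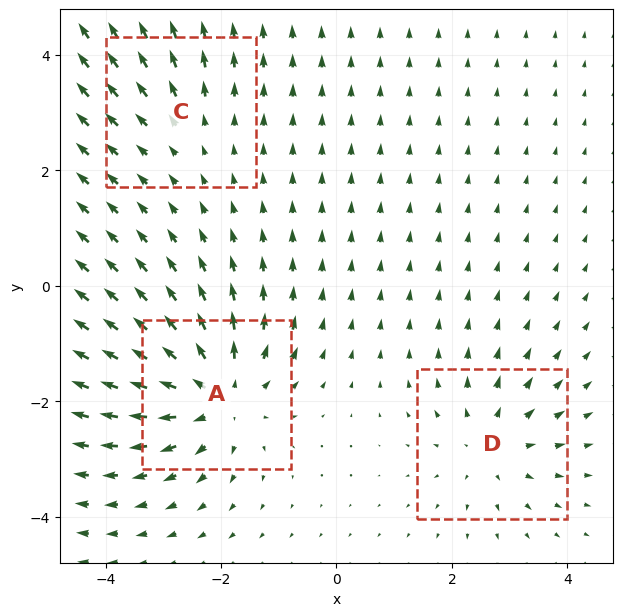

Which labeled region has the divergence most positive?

Divergence at each region's feature centre — A: about +6, C: about +2, D: about +3. Region A is most positive.

A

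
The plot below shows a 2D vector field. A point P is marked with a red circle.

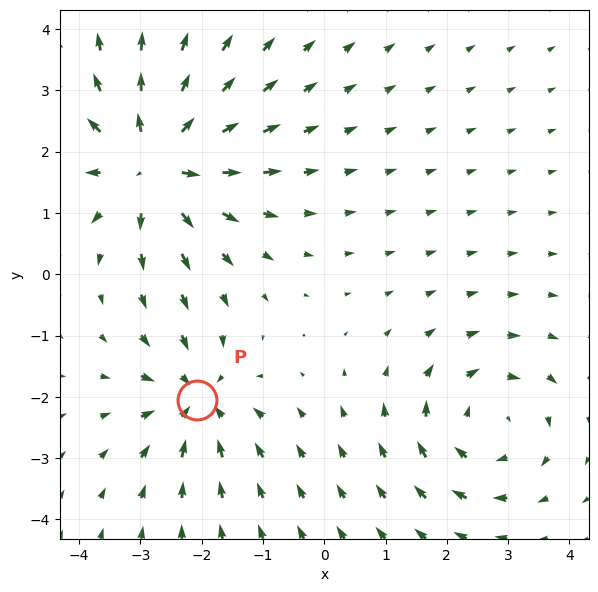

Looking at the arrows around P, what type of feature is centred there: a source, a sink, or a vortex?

At P (-2.1, -2.1) the arrows converge inward. Divergence about -3, curl ≈0 — negative divergence with near-zero curl is a sink.

sink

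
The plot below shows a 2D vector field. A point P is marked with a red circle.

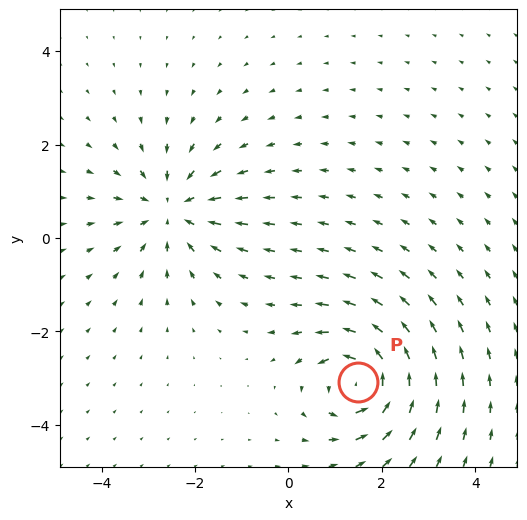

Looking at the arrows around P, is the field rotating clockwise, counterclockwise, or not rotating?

Near P at (1.5, -3.1) the arrows circulate counterclockwise. The curl (z-component) there is about +6; positive curl means counterclockwise rotation.

counterclockwise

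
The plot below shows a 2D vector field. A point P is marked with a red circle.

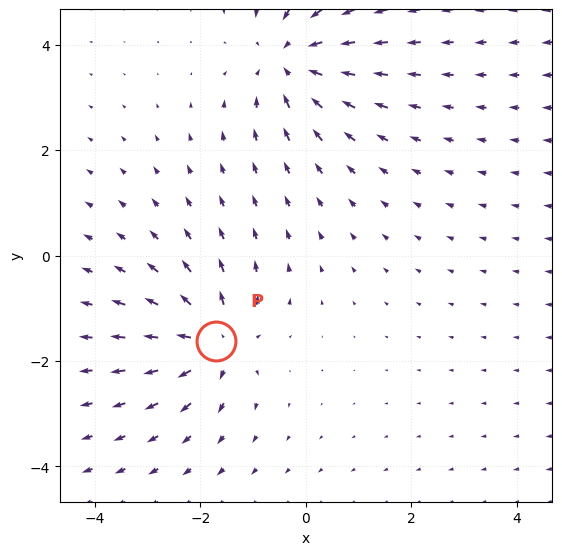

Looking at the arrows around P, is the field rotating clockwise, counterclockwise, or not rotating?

Near P at (-1.7, -1.6) the arrows show no circulation. The curl there is ≈0.

not rotating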